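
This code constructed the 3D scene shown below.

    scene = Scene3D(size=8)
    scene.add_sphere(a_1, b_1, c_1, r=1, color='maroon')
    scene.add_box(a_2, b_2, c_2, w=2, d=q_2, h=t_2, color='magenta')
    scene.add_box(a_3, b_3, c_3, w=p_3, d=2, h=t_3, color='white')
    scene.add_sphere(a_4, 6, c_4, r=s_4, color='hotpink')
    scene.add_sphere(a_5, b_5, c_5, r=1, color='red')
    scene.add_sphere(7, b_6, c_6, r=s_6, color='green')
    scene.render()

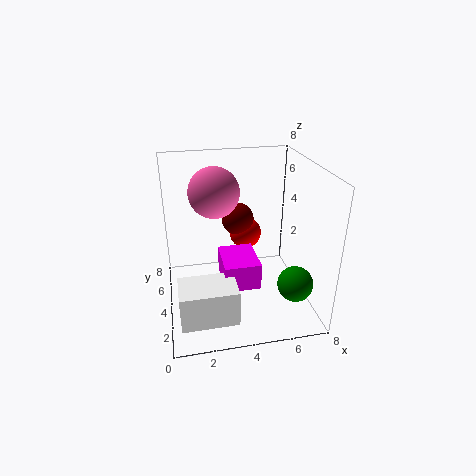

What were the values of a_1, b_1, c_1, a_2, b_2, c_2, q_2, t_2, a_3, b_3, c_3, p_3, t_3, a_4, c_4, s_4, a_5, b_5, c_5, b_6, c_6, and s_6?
a_1 = 4.5, b_1 = 6.5, c_1 = 4, a_2 = 3, b_2 = 2.5, c_2 = 1.5, q_2 = 2.5, t_2 = 1.5, a_3 = 0.5, b_3 = 1, c_3 = 0.5, p_3 = 3, t_3 = 2, a_4 = 3, c_4 = 6, s_4 = 1.5, a_5 = 5, b_5 = 6.5, c_5 = 3, b_6 = 2.5, c_6 = 1.5, s_6 = 1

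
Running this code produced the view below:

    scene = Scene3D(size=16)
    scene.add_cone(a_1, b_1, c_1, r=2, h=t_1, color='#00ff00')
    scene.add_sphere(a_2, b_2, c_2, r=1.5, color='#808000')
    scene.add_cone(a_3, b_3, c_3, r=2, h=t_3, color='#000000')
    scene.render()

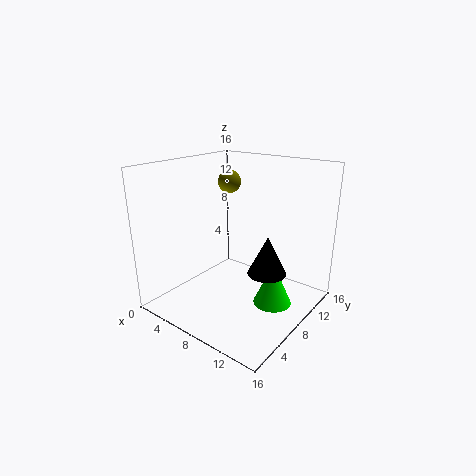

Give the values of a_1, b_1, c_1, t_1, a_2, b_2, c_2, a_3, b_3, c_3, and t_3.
a_1 = 13
b_1 = 7.5
c_1 = 2
t_1 = 4.5
a_2 = 2
b_2 = 14
c_2 = 12.5
a_3 = 12.5
b_3 = 7
c_3 = 5.5
t_3 = 4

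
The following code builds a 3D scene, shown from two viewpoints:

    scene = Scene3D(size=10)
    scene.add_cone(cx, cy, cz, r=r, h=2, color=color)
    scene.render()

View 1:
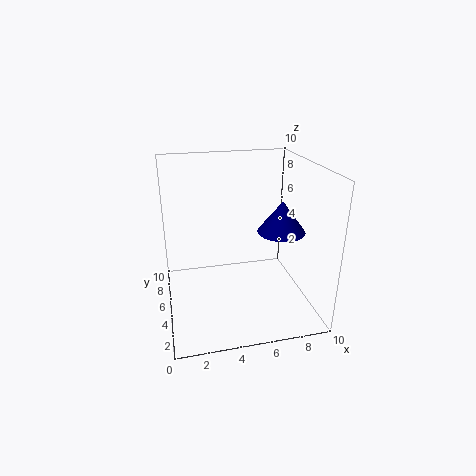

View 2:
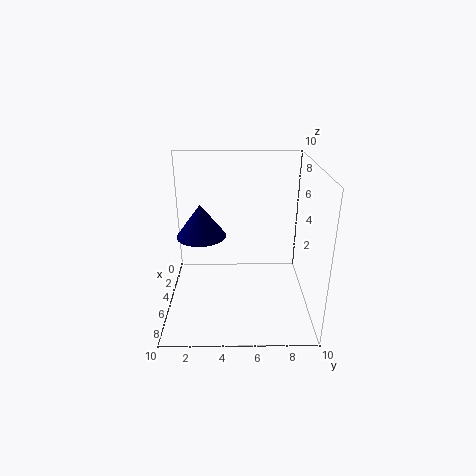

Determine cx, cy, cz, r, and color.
cx = 7.25, cy = 2.75, cz = 6.25, r = 1.5, color = 'navy'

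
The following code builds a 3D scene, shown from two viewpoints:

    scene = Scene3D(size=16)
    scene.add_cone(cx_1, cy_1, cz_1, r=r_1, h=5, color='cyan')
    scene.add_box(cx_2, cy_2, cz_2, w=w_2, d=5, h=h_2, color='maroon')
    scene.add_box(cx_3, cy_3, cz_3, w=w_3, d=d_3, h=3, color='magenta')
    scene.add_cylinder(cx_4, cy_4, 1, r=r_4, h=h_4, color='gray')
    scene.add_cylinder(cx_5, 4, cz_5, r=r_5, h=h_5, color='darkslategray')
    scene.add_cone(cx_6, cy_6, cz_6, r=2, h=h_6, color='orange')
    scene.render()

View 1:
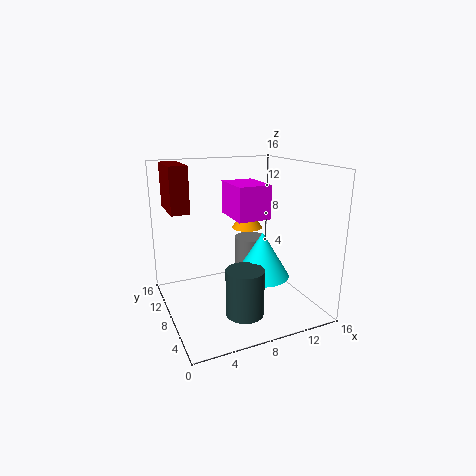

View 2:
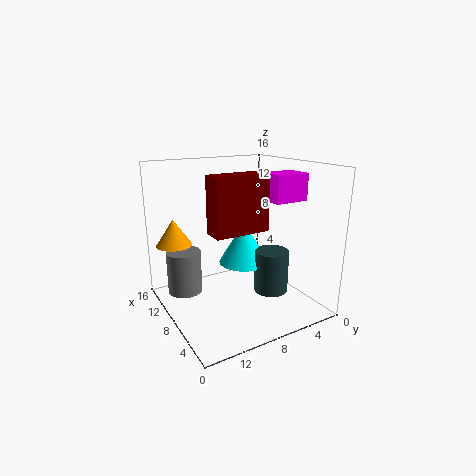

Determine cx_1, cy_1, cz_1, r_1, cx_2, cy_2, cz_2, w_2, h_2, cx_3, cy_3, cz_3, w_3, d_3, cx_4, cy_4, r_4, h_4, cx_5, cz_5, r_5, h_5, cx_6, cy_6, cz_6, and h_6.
cx_1 = 10, cy_1 = 6, cz_1 = 4, r_1 = 3, cx_2 = 1, cy_2 = 9, cz_2 = 11, w_2 = 2, h_2 = 5, cx_3 = 5, cy_3 = 1, cz_3 = 12, w_3 = 3, d_3 = 4, cx_4 = 12, cy_4 = 13, r_4 = 2, h_4 = 5, cx_5 = 7, cz_5 = 1, r_5 = 2, h_5 = 5, cx_6 = 12, cy_6 = 14, cz_6 = 7, h_6 = 3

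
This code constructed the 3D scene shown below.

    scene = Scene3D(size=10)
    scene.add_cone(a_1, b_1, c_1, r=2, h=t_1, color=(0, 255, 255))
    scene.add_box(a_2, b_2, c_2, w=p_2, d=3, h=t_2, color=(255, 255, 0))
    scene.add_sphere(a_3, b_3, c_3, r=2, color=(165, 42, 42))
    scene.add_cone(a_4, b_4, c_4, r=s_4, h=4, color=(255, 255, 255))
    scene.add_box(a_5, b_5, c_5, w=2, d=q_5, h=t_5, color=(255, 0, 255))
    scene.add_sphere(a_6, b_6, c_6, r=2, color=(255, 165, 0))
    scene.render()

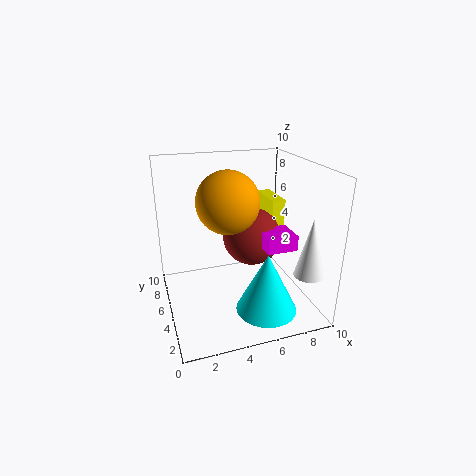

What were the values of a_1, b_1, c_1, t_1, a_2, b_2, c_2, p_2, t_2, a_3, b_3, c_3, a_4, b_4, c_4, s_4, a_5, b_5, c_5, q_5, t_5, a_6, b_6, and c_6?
a_1 = 6
b_1 = 2
c_1 = 1
t_1 = 4
a_2 = 8
b_2 = 6
c_2 = 4
p_2 = 1
t_2 = 3
a_3 = 6
b_3 = 5
c_3 = 5
a_4 = 9
b_4 = 2
c_4 = 3
s_4 = 1
a_5 = 6
b_5 = 2
c_5 = 5
q_5 = 2
t_5 = 1
a_6 = 4
b_6 = 4
c_6 = 8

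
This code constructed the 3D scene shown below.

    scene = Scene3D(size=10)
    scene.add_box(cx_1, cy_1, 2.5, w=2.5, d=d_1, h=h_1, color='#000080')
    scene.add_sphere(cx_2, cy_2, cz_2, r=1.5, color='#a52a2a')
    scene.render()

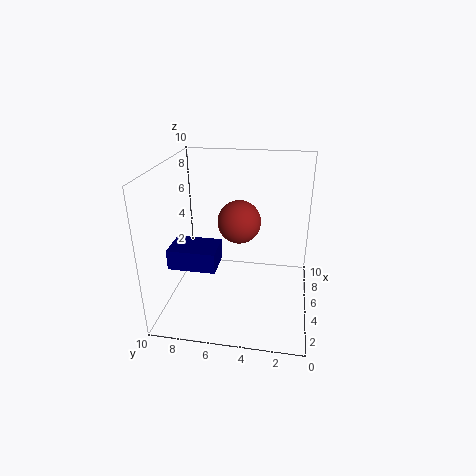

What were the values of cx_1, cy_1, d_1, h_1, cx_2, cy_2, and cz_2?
cx_1 = 4, cy_1 = 6.5, d_1 = 3.5, h_1 = 1.5, cx_2 = 5.5, cy_2 = 5, cz_2 = 6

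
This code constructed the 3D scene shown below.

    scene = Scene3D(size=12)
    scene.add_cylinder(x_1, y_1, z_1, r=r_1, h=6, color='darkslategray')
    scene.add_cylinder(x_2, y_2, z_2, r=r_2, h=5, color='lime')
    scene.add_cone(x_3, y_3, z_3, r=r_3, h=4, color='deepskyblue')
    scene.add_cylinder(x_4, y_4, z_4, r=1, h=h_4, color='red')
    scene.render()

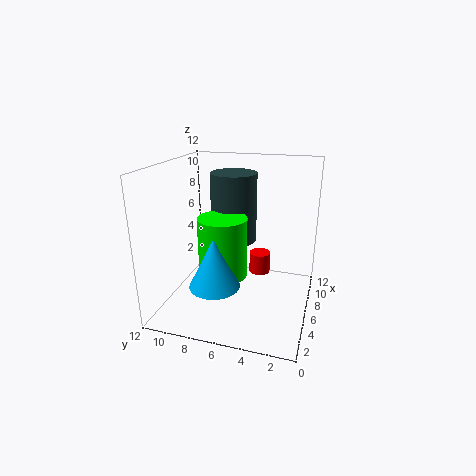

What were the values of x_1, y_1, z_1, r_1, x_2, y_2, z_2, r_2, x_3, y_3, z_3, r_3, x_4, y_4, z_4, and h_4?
x_1 = 8, y_1 = 7, z_1 = 5, r_1 = 2, x_2 = 5, y_2 = 7, z_2 = 3, r_2 = 2, x_3 = 3, y_3 = 7, z_3 = 3, r_3 = 2, x_4 = 10, y_4 = 5, z_4 = 1, h_4 = 2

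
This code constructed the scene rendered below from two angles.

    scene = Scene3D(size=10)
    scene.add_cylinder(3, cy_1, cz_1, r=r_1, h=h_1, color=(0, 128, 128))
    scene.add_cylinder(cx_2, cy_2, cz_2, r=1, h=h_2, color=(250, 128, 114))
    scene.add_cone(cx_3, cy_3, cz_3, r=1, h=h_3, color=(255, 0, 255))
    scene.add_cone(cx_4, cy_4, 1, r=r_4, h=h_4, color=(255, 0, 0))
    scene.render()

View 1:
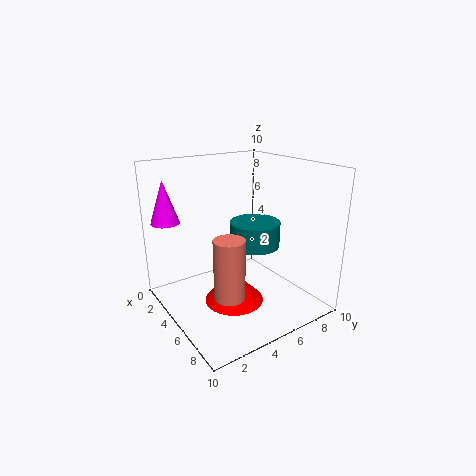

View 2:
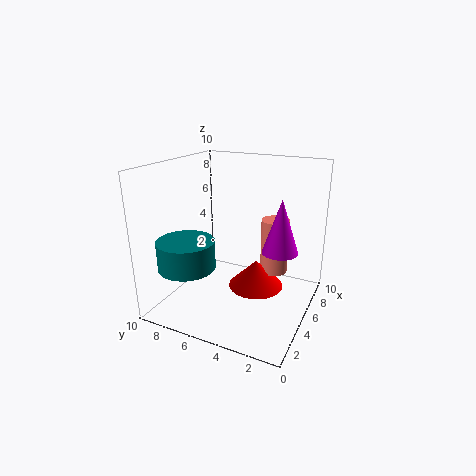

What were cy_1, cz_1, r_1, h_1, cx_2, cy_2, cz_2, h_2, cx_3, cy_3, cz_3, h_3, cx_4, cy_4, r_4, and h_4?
cy_1 = 8, cz_1 = 3, r_1 = 2, h_1 = 2, cx_2 = 7, cy_2 = 3, cz_2 = 2, h_2 = 4, cx_3 = 2, cy_3 = 1, cz_3 = 6, h_3 = 3, cx_4 = 6, cy_4 = 4, r_4 = 2, h_4 = 2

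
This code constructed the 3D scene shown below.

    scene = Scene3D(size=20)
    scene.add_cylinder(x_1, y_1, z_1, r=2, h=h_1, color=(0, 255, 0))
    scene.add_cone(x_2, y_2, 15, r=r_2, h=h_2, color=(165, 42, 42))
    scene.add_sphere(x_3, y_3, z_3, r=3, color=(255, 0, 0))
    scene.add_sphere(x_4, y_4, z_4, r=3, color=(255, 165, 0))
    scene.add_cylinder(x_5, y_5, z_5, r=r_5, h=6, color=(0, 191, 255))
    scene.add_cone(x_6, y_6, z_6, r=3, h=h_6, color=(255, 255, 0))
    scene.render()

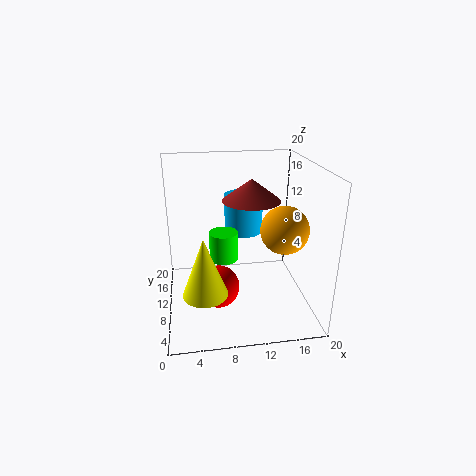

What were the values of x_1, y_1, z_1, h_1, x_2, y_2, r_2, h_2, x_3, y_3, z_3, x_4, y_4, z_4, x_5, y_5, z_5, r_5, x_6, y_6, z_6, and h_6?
x_1 = 8; y_1 = 10; z_1 = 7; h_1 = 4; x_2 = 12; y_2 = 11; r_2 = 4; h_2 = 3; x_3 = 7; y_3 = 9; z_3 = 3; x_4 = 15; y_4 = 5; z_4 = 13; x_5 = 12; y_5 = 17; z_5 = 8; r_5 = 3; x_6 = 5; y_6 = 6; z_6 = 4; h_6 = 8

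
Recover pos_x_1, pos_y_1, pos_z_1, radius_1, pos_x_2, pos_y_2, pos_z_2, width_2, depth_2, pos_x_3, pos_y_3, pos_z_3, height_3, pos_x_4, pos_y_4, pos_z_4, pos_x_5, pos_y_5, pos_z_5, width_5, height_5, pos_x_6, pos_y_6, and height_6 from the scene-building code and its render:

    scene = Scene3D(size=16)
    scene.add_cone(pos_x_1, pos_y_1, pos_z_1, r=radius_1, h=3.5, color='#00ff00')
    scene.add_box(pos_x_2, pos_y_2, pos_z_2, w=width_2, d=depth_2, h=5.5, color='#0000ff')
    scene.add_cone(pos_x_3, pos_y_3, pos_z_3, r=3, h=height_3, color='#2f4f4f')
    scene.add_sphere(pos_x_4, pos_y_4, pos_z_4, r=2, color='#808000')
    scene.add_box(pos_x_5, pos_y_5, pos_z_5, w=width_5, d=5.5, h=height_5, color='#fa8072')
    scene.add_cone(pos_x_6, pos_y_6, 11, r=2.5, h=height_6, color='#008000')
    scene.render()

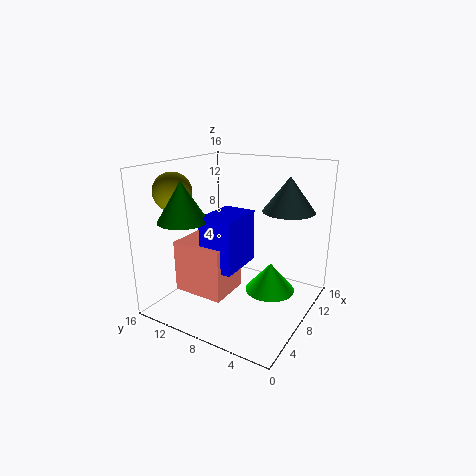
pos_x_1 = 11.5, pos_y_1 = 5.5, pos_z_1 = 0.5, radius_1 = 3, pos_x_2 = 3, pos_y_2 = 6, pos_z_2 = 6, width_2 = 5, depth_2 = 3.5, pos_x_3 = 12.5, pos_y_3 = 4, pos_z_3 = 10.5, height_3 = 4, pos_x_4 = 3.5, pos_y_4 = 13, pos_z_4 = 13.5, pos_x_5 = 2.5, pos_y_5 = 7, pos_z_5 = 3, width_5 = 4.5, height_5 = 5.5, pos_x_6 = 2.5, pos_y_6 = 11, height_6 = 4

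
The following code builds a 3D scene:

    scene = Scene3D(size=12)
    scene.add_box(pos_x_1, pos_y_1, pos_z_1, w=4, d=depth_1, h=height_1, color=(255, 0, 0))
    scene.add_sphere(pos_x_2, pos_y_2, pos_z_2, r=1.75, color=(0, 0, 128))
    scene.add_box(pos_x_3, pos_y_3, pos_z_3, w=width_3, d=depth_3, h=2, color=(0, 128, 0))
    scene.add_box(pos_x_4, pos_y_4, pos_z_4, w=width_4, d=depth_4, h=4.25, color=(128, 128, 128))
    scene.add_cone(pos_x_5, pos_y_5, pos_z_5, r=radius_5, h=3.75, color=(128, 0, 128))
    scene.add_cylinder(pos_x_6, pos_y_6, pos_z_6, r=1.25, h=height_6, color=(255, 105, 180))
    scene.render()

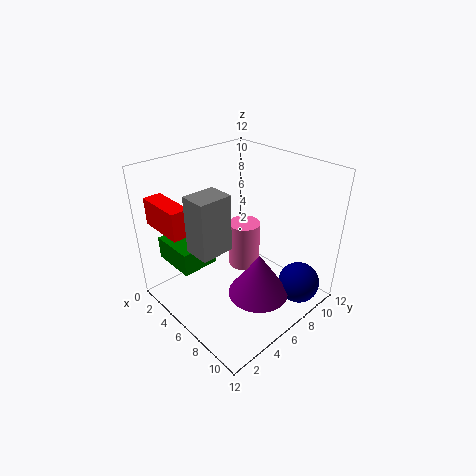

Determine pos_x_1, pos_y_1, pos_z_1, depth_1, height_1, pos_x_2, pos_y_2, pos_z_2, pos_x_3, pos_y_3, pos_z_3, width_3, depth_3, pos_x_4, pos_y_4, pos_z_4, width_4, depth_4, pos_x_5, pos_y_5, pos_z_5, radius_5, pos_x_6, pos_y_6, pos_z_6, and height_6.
pos_x_1 = 0.75
pos_y_1 = 0.75
pos_z_1 = 7.25
depth_1 = 1.5
height_1 = 2.25
pos_x_2 = 10.25
pos_y_2 = 9.25
pos_z_2 = 2
pos_x_3 = 0.25
pos_y_3 = 1.75
pos_z_3 = 3.25
width_3 = 4
depth_3 = 3.25
pos_x_4 = 6
pos_y_4 = 1
pos_z_4 = 7
width_4 = 2
depth_4 = 2.5
pos_x_5 = 8.5
pos_y_5 = 6
pos_z_5 = 1.75
radius_5 = 2.5
pos_x_6 = 6.75
pos_y_6 = 6
pos_z_6 = 4
height_6 = 3.75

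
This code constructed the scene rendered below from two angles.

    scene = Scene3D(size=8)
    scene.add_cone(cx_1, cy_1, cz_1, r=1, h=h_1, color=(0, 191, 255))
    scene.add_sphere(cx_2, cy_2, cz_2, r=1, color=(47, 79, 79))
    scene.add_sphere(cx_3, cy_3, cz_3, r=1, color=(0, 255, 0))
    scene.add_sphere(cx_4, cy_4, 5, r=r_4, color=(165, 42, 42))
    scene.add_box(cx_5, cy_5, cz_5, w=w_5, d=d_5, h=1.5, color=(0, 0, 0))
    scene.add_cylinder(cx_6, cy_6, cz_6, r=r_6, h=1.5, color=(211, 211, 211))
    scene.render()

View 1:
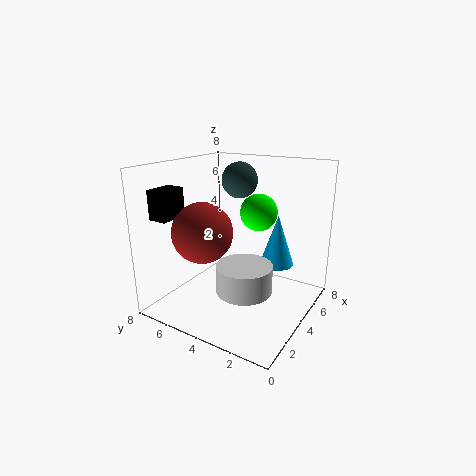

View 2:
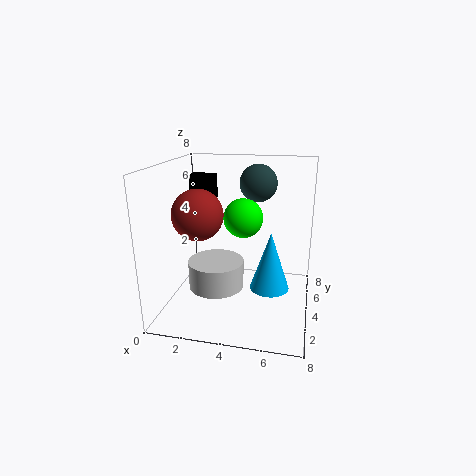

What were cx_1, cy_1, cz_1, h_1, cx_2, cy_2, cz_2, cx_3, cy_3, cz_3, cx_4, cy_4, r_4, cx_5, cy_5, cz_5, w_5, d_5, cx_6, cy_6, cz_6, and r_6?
cx_1 = 6; cy_1 = 2.5; cz_1 = 2; h_1 = 3; cx_2 = 5; cy_2 = 4.5; cz_2 = 7; cx_3 = 4.5; cy_3 = 3; cz_3 = 5.5; cx_4 = 1.5; cy_4 = 4.5; r_4 = 1.5; cx_5 = 0.5; cy_5 = 6; cz_5 = 5.5; w_5 = 1.5; d_5 = 1; cx_6 = 3; cy_6 = 3; cz_6 = 1.5; r_6 = 1.5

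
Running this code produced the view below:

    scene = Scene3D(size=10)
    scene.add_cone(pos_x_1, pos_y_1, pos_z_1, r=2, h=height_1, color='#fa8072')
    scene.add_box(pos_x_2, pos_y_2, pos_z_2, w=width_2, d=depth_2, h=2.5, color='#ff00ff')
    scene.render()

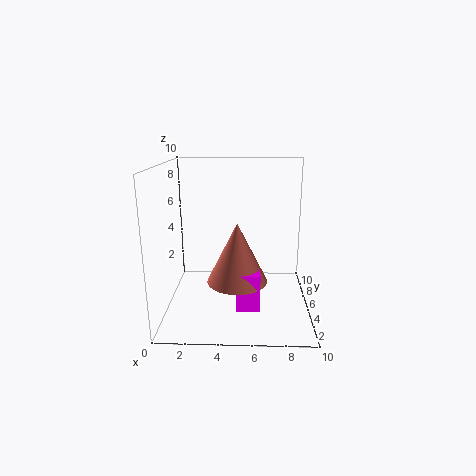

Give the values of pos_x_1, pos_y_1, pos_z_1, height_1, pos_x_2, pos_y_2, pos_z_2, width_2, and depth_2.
pos_x_1 = 5
pos_y_1 = 3.5
pos_z_1 = 2.5
height_1 = 4
pos_x_2 = 5
pos_y_2 = 2
pos_z_2 = 1
width_2 = 1.5
depth_2 = 1.5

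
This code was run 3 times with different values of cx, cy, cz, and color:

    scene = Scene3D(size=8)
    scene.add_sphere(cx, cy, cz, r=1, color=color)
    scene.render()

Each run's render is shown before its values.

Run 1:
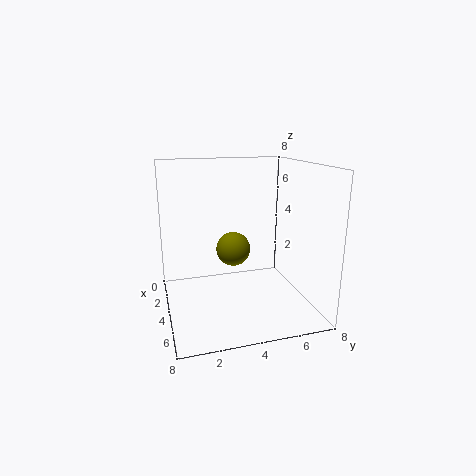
cx = 3
cy = 4
cz = 3
color = 'olive'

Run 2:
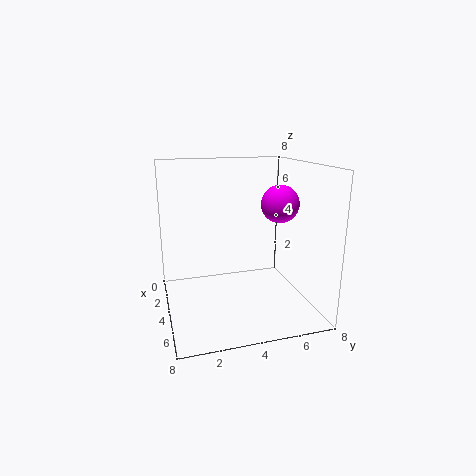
cx = 5
cy = 6
cz = 6
color = 'magenta'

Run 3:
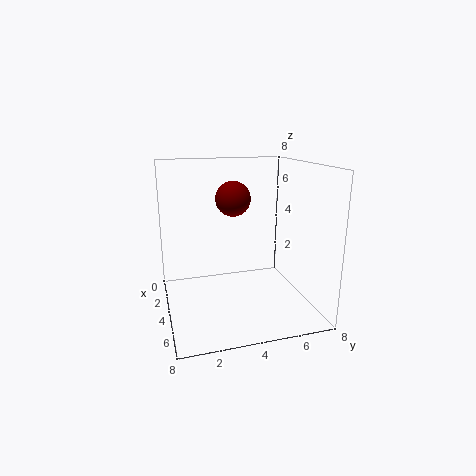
cx = 3
cy = 4
cz = 6
color = 'maroon'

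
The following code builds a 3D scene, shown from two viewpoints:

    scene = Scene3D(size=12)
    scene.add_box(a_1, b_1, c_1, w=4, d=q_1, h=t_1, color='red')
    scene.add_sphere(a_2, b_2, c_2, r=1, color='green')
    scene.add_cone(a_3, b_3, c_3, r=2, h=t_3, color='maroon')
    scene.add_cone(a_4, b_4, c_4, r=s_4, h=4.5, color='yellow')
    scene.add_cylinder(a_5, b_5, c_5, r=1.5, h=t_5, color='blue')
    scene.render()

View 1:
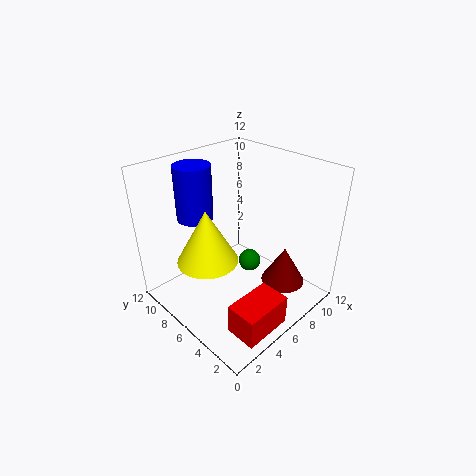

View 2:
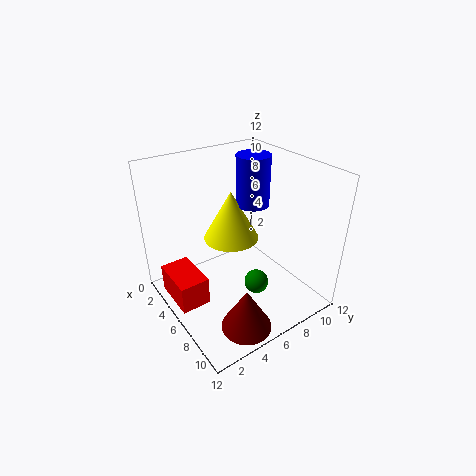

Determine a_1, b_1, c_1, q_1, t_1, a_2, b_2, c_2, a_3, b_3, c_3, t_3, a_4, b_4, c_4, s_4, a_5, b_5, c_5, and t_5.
a_1 = 2, b_1 = 0.5, c_1 = 0.5, q_1 = 2.5, t_1 = 2.5, a_2 = 8, b_2 = 6.5, c_2 = 2.5, a_3 = 10, b_3 = 4, c_3 = 0.5, t_3 = 3.5, a_4 = 3.5, b_4 = 7, c_4 = 4.5, s_4 = 2.5, a_5 = 4, b_5 = 9, c_5 = 7.5, t_5 = 4.5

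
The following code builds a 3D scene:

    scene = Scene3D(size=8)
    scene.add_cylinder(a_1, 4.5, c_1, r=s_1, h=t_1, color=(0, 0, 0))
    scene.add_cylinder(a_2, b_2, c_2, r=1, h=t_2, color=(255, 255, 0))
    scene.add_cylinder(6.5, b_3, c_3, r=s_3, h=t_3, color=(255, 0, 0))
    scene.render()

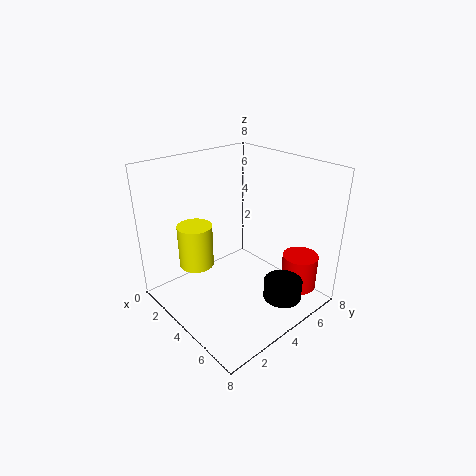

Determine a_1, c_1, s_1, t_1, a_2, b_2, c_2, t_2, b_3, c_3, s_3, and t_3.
a_1 = 7, c_1 = 1.5, s_1 = 1, t_1 = 1, a_2 = 2, b_2 = 2.5, c_2 = 2, t_2 = 2.5, b_3 = 6.5, c_3 = 1, s_3 = 1, t_3 = 2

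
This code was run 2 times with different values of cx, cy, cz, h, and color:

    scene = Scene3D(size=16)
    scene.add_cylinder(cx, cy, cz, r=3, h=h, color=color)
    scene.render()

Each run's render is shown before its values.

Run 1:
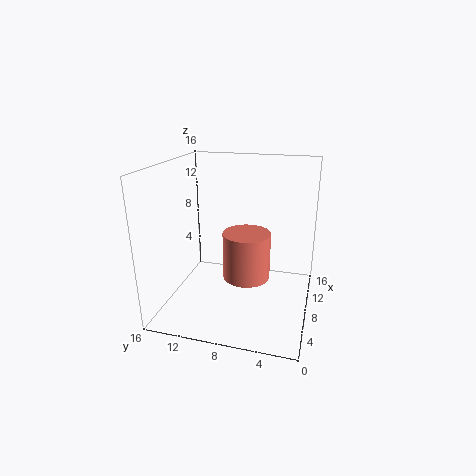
cx = 12; cy = 8; cz = 1; h = 6; color = 'salmon'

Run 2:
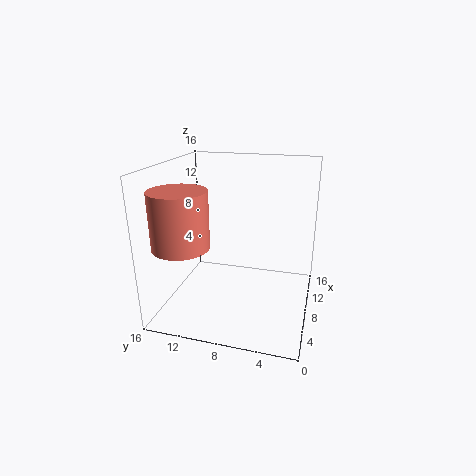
cx = 4; cy = 13; cz = 8; h = 6; color = 'salmon'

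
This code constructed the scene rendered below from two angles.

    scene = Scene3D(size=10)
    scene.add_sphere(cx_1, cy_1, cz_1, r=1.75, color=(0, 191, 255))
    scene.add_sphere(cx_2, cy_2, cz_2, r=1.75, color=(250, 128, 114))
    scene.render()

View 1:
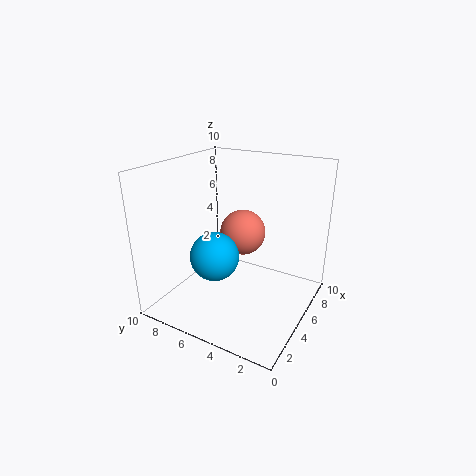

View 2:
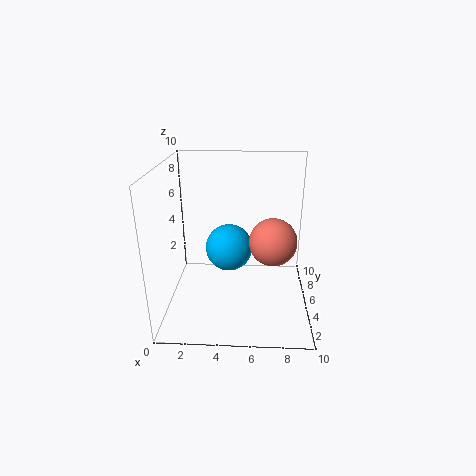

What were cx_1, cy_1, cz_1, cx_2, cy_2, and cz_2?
cx_1 = 4.25
cy_1 = 6.5
cz_1 = 3.5
cx_2 = 7.5
cy_2 = 6
cz_2 = 4.25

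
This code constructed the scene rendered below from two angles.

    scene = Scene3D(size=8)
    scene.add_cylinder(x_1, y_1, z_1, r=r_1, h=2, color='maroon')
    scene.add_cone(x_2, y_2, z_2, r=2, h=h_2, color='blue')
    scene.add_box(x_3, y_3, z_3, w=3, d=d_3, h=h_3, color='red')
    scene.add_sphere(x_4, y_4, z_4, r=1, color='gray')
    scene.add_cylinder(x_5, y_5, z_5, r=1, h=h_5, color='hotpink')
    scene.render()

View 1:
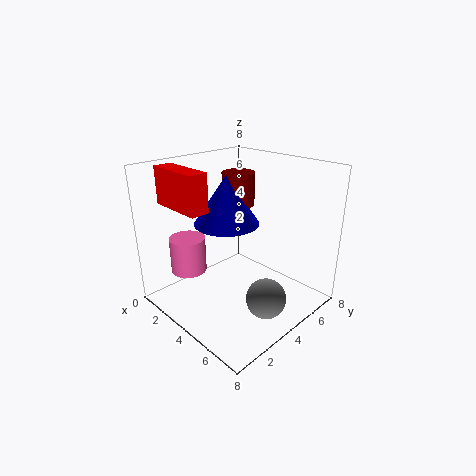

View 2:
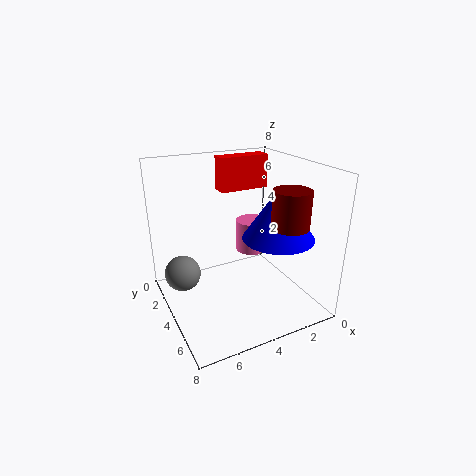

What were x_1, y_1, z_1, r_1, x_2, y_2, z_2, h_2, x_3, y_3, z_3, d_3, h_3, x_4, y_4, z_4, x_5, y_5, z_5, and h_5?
x_1 = 2; y_1 = 6; z_1 = 5; r_1 = 1; x_2 = 2; y_2 = 5; z_2 = 4; h_2 = 3; x_3 = 1; y_3 = 1; z_3 = 6; d_3 = 1; h_3 = 2; x_4 = 7; y_4 = 3; z_4 = 2; x_5 = 2; y_5 = 2; z_5 = 2; h_5 = 2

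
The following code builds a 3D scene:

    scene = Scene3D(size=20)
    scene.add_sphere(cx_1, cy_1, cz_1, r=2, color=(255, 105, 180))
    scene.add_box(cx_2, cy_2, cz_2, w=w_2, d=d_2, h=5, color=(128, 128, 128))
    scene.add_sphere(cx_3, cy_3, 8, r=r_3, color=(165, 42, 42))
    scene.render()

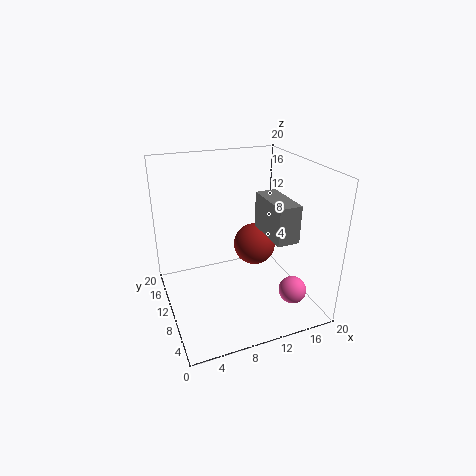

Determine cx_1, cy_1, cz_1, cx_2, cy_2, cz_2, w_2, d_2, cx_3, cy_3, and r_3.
cx_1 = 17
cy_1 = 6
cz_1 = 2
cx_2 = 13
cy_2 = 4
cz_2 = 11
w_2 = 3
d_2 = 7
cx_3 = 13
cy_3 = 11
r_3 = 3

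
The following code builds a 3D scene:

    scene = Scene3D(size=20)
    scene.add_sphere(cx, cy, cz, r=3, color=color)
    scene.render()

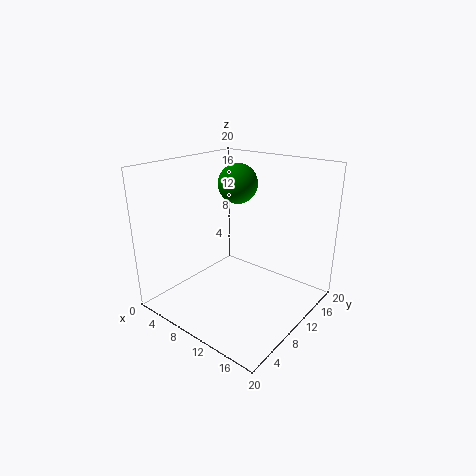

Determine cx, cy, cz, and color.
cx = 6, cy = 15, cz = 16, color = 'green'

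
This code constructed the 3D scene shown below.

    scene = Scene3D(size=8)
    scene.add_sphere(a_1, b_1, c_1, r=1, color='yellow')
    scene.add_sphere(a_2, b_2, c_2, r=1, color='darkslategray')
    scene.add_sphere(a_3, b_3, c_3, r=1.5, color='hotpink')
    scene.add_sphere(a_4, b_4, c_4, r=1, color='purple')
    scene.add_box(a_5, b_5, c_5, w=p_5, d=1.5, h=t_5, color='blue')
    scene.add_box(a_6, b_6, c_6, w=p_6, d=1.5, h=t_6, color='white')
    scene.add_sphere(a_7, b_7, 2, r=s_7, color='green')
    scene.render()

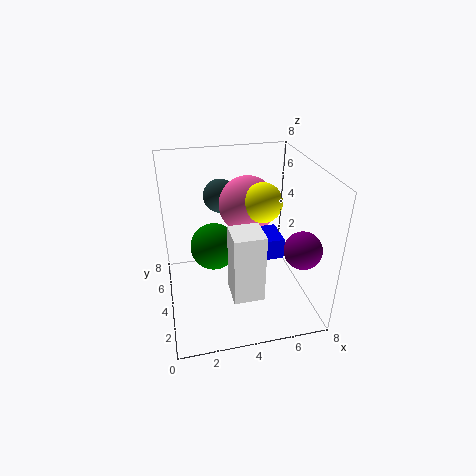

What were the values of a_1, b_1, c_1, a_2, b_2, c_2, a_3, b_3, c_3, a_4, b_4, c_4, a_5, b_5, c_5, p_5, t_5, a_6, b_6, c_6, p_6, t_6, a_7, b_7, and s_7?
a_1 = 5
b_1 = 3
c_1 = 6.5
a_2 = 3.5
b_2 = 6.5
c_2 = 5.5
a_3 = 4.5
b_3 = 4
c_3 = 6
a_4 = 7
b_4 = 2
c_4 = 4
a_5 = 4.5
b_5 = 1
c_5 = 4.5
p_5 = 1
t_5 = 1
a_6 = 3
b_6 = 0.5
c_6 = 2.5
p_6 = 1.5
t_6 = 3.5
a_7 = 3
b_7 = 6.5
s_7 = 1.5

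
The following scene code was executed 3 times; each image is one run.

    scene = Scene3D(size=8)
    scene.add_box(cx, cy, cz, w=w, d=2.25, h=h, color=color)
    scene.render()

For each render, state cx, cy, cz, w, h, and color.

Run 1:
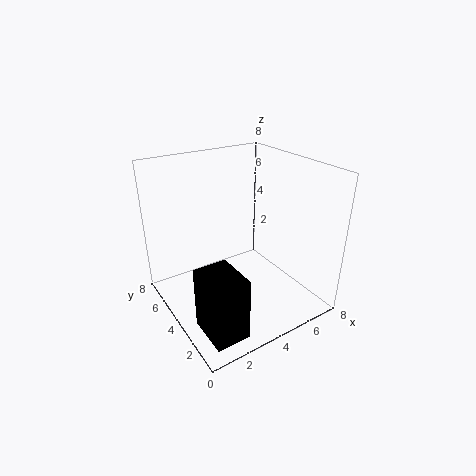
cx = 0.5
cy = 0.25
cz = 0.75
w = 1.75
h = 3.25
color = 'black'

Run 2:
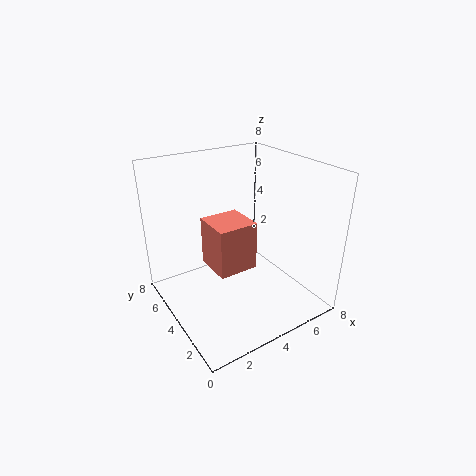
cx = 2.5
cy = 3.25
cz = 2.25
w = 2.25
h = 2.75
color = 'salmon'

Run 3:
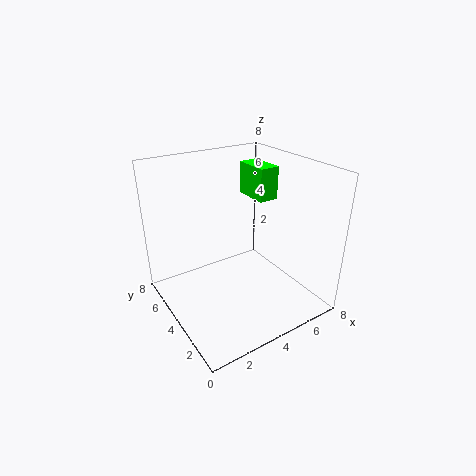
cx = 6.25
cy = 5
cz = 5.25
w = 1.25
h = 2
color = 'lime'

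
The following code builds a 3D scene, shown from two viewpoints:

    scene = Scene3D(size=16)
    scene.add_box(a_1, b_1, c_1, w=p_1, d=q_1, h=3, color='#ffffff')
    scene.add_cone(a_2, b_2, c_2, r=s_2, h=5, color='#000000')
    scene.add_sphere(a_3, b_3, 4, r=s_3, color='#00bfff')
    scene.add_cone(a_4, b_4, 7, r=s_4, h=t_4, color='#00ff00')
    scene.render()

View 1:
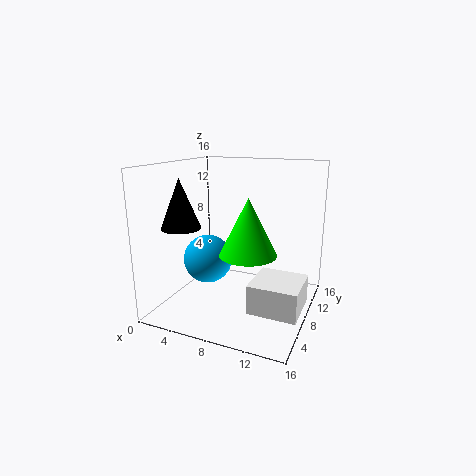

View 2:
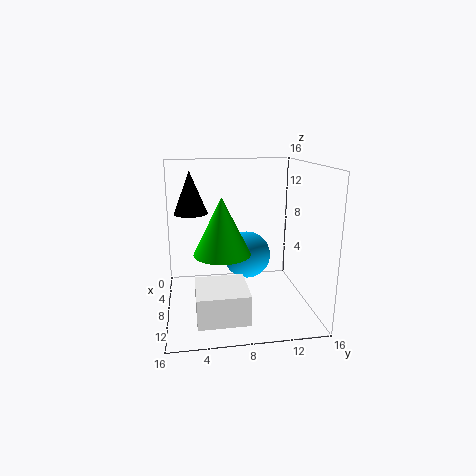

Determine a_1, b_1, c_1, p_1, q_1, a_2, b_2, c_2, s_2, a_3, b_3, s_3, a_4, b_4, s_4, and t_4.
a_1 = 11
b_1 = 3
c_1 = 2
p_1 = 5
q_1 = 5
a_2 = 4
b_2 = 3
c_2 = 10
s_2 = 2
a_3 = 3
b_3 = 10
s_3 = 3
a_4 = 10
b_4 = 6
s_4 = 3
t_4 = 6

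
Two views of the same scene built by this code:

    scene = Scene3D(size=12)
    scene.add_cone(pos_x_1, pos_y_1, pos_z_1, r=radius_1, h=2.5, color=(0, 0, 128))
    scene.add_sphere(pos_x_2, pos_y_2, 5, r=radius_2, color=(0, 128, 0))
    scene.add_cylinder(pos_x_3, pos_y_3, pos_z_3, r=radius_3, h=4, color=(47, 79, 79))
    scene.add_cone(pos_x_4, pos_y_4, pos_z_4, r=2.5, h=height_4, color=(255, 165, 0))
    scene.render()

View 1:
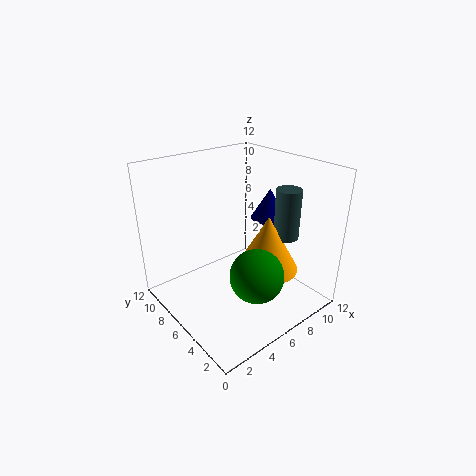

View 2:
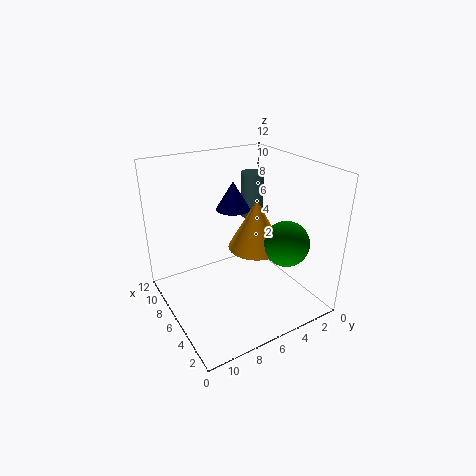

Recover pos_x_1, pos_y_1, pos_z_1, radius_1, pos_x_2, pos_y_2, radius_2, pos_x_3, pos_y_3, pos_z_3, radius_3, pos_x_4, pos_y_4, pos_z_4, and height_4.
pos_x_1 = 8.5, pos_y_1 = 5, pos_z_1 = 7.5, radius_1 = 1.5, pos_x_2 = 4.5, pos_y_2 = 2, radius_2 = 2, pos_x_3 = 8.5, pos_y_3 = 3, pos_z_3 = 6.5, radius_3 = 1, pos_x_4 = 7, pos_y_4 = 3.5, pos_z_4 = 4, height_4 = 4.5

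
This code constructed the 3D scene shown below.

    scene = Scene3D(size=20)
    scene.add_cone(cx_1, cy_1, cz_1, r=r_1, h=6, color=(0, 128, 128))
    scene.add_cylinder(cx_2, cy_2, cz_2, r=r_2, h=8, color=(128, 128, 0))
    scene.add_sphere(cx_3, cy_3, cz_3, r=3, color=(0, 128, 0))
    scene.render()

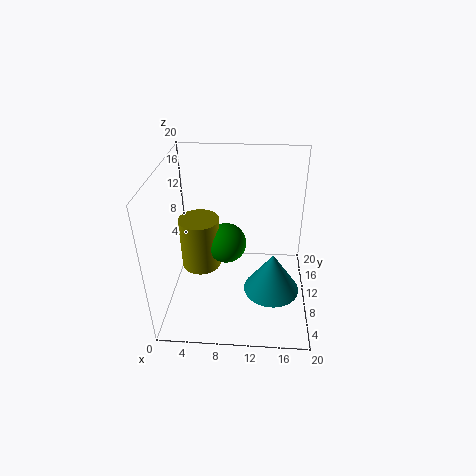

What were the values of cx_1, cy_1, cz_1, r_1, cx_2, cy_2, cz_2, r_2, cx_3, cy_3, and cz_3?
cx_1 = 15
cy_1 = 9
cz_1 = 2
r_1 = 4
cx_2 = 4
cy_2 = 13
cz_2 = 3
r_2 = 3
cx_3 = 8
cy_3 = 13
cz_3 = 7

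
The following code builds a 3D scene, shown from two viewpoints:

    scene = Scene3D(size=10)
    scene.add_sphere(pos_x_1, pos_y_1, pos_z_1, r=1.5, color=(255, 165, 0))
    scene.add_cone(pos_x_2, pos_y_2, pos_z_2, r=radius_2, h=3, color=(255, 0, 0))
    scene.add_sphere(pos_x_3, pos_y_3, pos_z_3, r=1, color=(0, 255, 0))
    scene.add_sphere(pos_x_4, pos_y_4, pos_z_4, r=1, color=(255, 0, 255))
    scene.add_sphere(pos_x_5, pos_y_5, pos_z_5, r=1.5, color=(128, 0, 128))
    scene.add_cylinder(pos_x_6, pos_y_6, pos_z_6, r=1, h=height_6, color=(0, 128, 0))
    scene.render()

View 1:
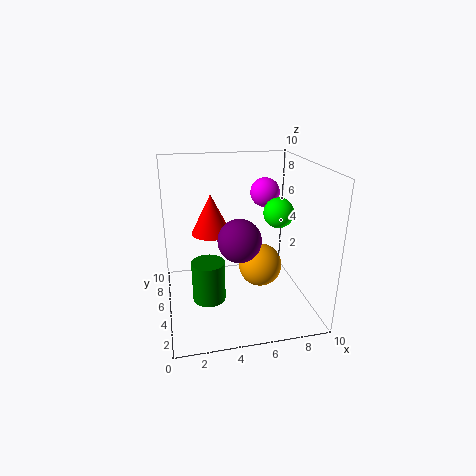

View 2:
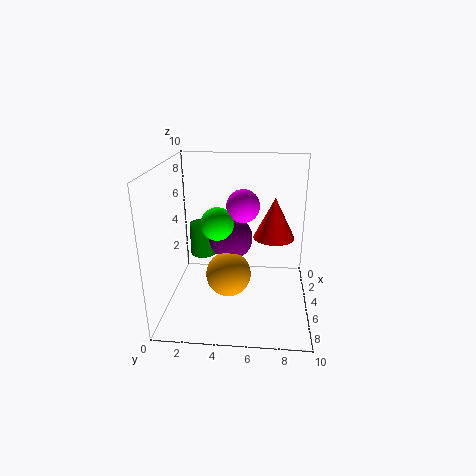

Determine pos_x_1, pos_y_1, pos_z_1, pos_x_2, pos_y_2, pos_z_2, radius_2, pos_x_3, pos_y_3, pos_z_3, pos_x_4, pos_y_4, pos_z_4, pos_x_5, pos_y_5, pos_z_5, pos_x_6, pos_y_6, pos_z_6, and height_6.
pos_x_1 = 6.5
pos_y_1 = 4.5
pos_z_1 = 3
pos_x_2 = 3.5
pos_y_2 = 7.5
pos_z_2 = 4.5
radius_2 = 1.5
pos_x_3 = 7.5
pos_y_3 = 4
pos_z_3 = 7
pos_x_4 = 7
pos_y_4 = 5.5
pos_z_4 = 8
pos_x_5 = 5
pos_y_5 = 4.5
pos_z_5 = 5
pos_x_6 = 2.5
pos_y_6 = 2
pos_z_6 = 2.5
height_6 = 2.5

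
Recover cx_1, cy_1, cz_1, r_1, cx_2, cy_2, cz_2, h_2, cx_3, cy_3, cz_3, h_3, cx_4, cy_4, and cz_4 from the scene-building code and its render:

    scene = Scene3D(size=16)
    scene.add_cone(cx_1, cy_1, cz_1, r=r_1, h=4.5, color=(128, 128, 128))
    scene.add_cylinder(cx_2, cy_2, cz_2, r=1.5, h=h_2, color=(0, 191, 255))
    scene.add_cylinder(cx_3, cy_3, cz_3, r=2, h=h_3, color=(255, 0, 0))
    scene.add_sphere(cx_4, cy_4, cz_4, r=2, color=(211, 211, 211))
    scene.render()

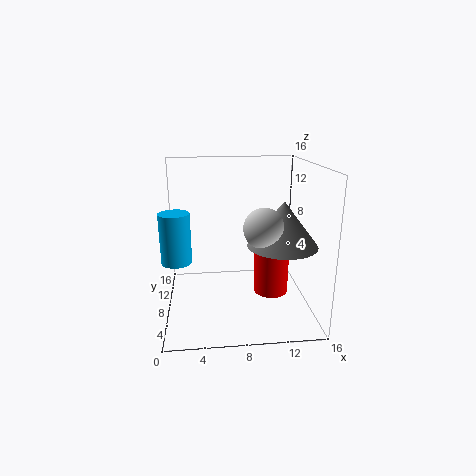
cx_1 = 12
cy_1 = 4
cz_1 = 8.5
r_1 = 3.5
cx_2 = 1.5
cy_2 = 4.5
cz_2 = 7
h_2 = 5
cx_3 = 12
cy_3 = 8.5
cz_3 = 1
h_3 = 8
cx_4 = 10
cy_4 = 3.5
cz_4 = 10.5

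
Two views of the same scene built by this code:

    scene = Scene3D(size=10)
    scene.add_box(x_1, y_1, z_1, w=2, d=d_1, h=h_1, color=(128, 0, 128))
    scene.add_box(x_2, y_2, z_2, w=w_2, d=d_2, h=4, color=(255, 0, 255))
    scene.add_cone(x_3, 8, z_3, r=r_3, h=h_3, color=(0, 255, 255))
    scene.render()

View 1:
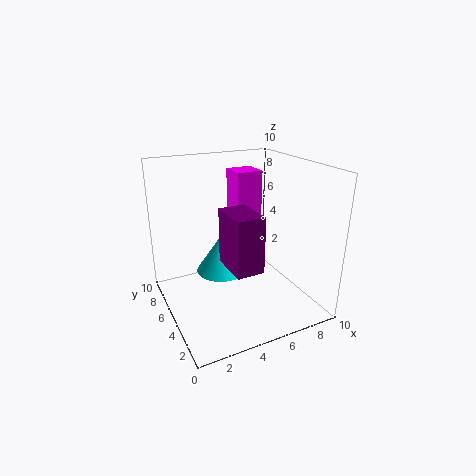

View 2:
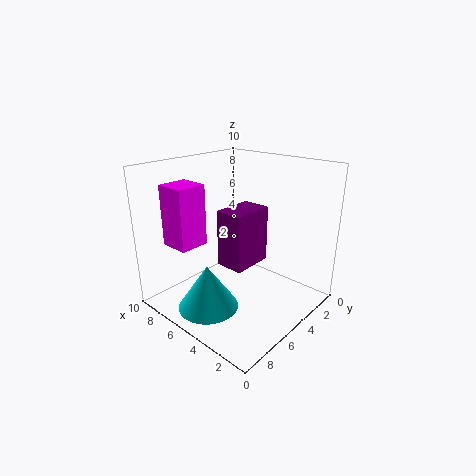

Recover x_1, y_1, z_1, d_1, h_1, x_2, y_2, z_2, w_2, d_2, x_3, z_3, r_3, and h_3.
x_1 = 4, y_1 = 3, z_1 = 3, d_1 = 3, h_1 = 4, x_2 = 6, y_2 = 7, z_2 = 5, w_2 = 2, d_2 = 2, x_3 = 5, z_3 = 1, r_3 = 2, h_3 = 3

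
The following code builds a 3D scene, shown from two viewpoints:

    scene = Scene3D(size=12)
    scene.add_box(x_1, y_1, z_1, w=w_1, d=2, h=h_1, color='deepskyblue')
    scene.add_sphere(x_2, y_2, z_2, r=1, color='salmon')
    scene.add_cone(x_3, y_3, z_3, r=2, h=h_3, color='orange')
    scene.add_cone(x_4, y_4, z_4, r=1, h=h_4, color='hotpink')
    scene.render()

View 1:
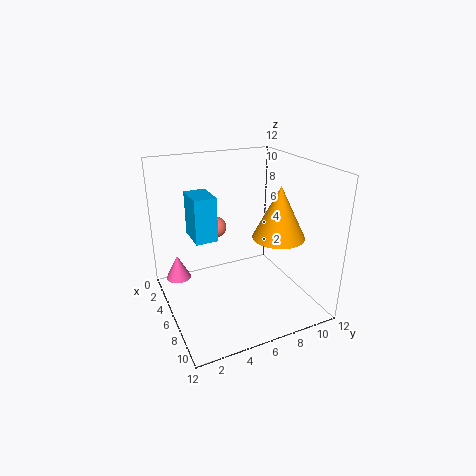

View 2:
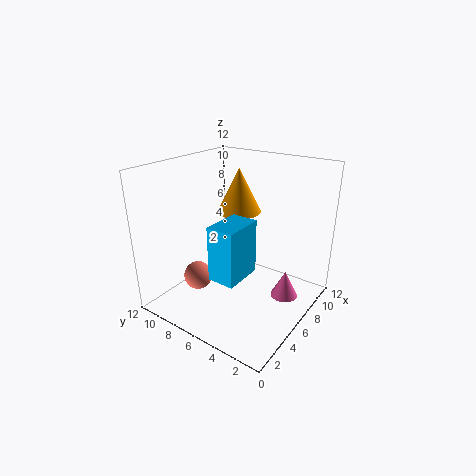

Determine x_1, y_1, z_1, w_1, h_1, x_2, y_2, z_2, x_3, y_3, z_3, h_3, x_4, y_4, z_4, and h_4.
x_1 = 1
y_1 = 3
z_1 = 5
w_1 = 3
h_1 = 4
x_2 = 1
y_2 = 6
z_2 = 5
x_3 = 9
y_3 = 8
z_3 = 7
h_3 = 4
x_4 = 5
y_4 = 1
z_4 = 3
h_4 = 2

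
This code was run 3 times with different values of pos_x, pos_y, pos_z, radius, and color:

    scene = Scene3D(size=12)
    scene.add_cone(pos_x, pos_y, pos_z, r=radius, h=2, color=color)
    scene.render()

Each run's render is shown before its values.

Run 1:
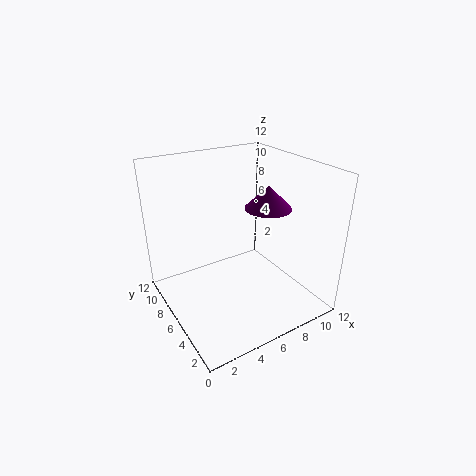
pos_x = 9, pos_y = 6, pos_z = 8, radius = 2, color = 'purple'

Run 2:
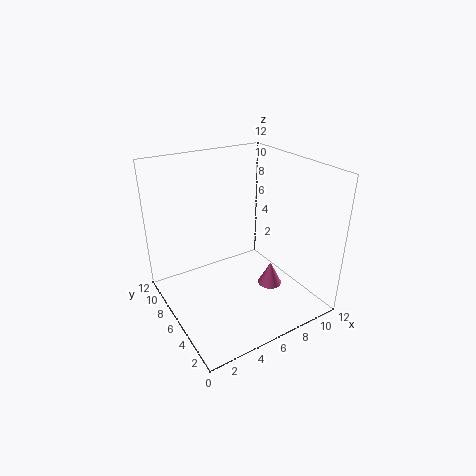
pos_x = 8, pos_y = 4, pos_z = 2, radius = 1, color = 'hotpink'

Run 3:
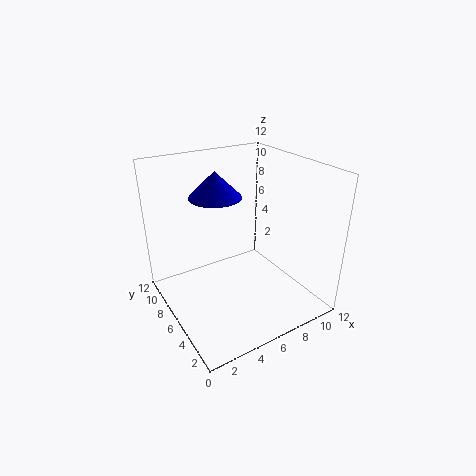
pos_x = 4, pos_y = 6, pos_z = 10, radius = 2, color = 'blue'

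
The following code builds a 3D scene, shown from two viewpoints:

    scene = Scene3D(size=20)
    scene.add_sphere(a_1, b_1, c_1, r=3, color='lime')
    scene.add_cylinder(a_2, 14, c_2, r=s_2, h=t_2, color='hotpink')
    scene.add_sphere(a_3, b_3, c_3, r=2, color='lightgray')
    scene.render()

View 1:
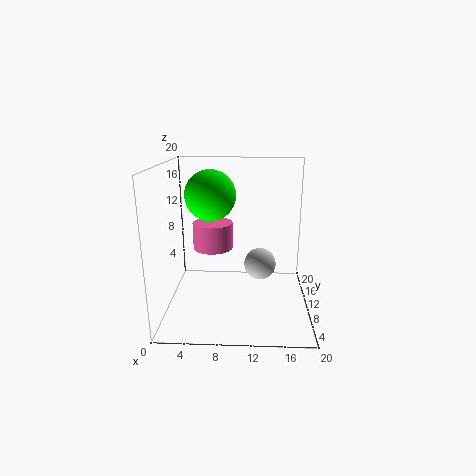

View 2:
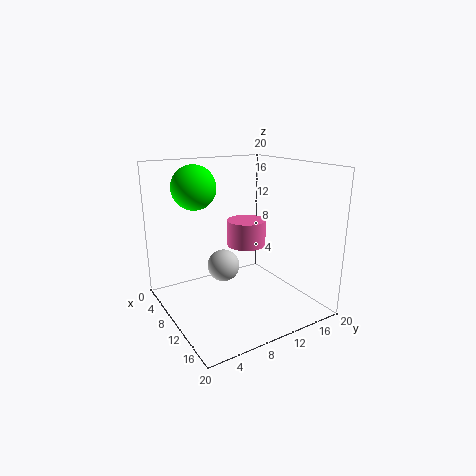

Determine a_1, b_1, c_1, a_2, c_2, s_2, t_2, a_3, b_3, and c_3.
a_1 = 7, b_1 = 5, c_1 = 17, a_2 = 6, c_2 = 7, s_2 = 3, t_2 = 4, a_3 = 13, b_3 = 6, c_3 = 8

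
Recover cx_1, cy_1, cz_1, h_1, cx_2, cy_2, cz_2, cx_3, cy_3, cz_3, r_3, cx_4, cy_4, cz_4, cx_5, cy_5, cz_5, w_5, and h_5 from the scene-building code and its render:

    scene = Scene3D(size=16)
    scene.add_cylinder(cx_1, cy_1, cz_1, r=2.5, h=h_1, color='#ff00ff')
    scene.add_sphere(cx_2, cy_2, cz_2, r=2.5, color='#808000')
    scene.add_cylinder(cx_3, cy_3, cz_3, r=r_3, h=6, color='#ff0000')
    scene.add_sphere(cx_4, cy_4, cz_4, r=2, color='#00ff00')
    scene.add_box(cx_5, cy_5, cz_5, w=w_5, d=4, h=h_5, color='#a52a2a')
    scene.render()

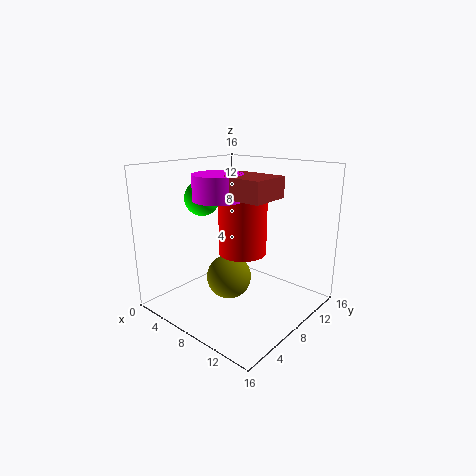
cx_1 = 8.5, cy_1 = 4.5, cz_1 = 13, h_1 = 2.5, cx_2 = 7.5, cy_2 = 7, cz_2 = 3.5, cx_3 = 9.5, cy_3 = 7, cz_3 = 7, r_3 = 2.5, cx_4 = 3.5, cy_4 = 7, cz_4 = 12, cx_5 = 9, cy_5 = 3.5, cz_5 = 13.5, w_5 = 5, h_5 = 2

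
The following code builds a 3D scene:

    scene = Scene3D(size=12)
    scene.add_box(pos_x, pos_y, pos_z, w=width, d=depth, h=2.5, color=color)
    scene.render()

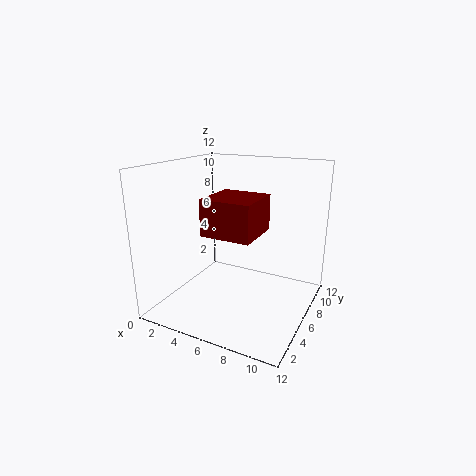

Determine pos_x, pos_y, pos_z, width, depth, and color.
pos_x = 6, pos_y = 0.5, pos_z = 8, width = 3.5, depth = 3.5, color = 'maroon'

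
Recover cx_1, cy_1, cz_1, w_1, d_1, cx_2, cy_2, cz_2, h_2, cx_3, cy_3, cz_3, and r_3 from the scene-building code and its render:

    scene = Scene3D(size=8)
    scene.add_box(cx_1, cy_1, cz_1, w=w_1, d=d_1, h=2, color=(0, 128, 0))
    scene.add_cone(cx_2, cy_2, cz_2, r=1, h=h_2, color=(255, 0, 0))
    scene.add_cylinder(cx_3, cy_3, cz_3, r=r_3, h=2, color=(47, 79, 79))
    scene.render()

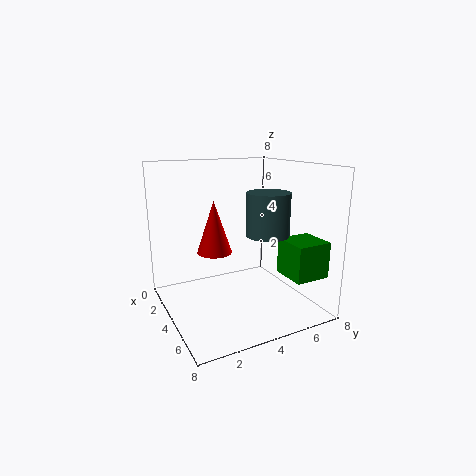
cx_1 = 5; cy_1 = 6; cz_1 = 2; w_1 = 2; d_1 = 2; cx_2 = 3; cy_2 = 3; cz_2 = 3; h_2 = 3; cx_3 = 7; cy_3 = 4; cz_3 = 5; r_3 = 1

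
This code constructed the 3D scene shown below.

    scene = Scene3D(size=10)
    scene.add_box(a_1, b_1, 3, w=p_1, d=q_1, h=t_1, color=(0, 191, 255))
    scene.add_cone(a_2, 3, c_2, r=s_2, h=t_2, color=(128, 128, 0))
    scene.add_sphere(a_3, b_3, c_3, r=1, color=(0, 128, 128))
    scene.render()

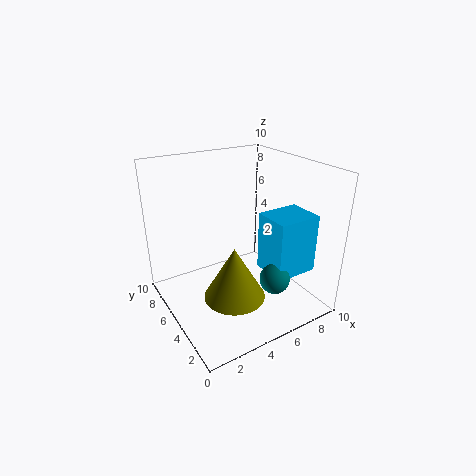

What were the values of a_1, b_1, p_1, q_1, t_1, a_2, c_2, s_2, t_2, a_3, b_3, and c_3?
a_1 = 6
b_1 = 1.5
p_1 = 3
q_1 = 2.5
t_1 = 4
a_2 = 3.5
c_2 = 2
s_2 = 2
t_2 = 3.5
a_3 = 6
b_3 = 2
c_3 = 3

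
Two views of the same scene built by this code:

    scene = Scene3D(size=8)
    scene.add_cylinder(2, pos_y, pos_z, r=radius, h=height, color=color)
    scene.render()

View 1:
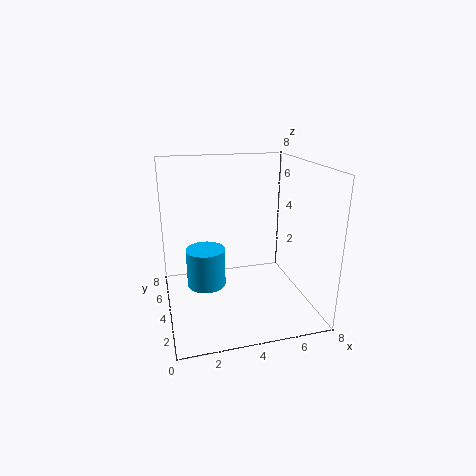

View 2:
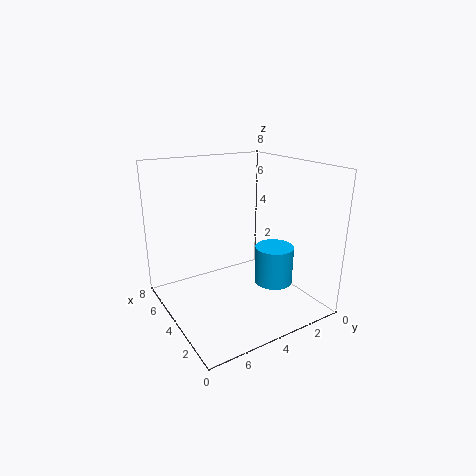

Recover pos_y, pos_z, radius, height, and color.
pos_y = 3; pos_z = 2; radius = 1; height = 2; color = 'deepskyblue'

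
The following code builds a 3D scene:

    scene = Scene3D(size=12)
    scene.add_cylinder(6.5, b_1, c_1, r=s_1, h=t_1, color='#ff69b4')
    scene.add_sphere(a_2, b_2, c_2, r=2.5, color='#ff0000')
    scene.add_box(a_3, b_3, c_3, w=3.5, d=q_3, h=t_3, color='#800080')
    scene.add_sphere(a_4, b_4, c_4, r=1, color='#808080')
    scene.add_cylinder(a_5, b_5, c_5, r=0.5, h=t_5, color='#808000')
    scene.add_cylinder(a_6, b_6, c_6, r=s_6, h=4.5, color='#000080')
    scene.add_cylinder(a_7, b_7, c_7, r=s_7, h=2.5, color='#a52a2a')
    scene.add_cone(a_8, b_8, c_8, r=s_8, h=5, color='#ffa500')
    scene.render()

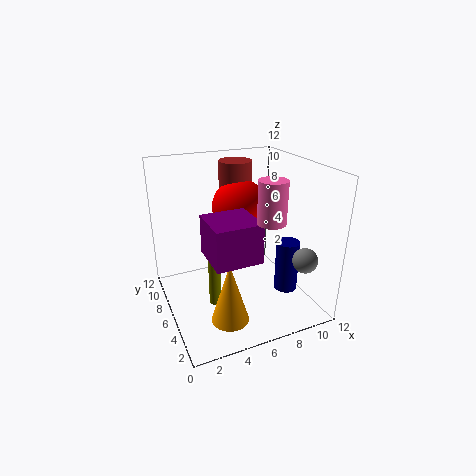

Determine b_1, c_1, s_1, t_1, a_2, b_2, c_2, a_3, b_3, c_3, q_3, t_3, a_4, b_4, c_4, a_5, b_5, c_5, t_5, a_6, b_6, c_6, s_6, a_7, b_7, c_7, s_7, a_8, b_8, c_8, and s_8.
b_1 = 1.5; c_1 = 9; s_1 = 1; t_1 = 3; a_2 = 7.5; b_2 = 9; c_2 = 7.5; a_3 = 2.5; b_3 = 1.5; c_3 = 6; q_3 = 3.5; t_3 = 3; a_4 = 10; b_4 = 2; c_4 = 5; a_5 = 3.5; b_5 = 5; c_5 = 1; t_5 = 4.5; a_6 = 10; b_6 = 4.5; c_6 = 1; s_6 = 1; a_7 = 7.5; b_7 = 10; c_7 = 9; s_7 = 1.5; a_8 = 4; b_8 = 3; c_8 = 0.5; s_8 = 1.5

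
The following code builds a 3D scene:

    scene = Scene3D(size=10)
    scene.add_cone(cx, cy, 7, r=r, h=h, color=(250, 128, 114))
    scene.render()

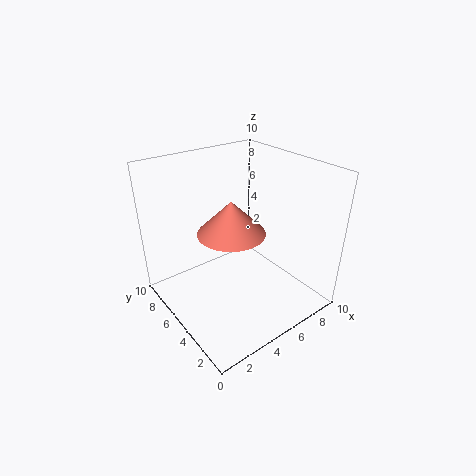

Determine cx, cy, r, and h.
cx = 3
cy = 3
r = 2
h = 2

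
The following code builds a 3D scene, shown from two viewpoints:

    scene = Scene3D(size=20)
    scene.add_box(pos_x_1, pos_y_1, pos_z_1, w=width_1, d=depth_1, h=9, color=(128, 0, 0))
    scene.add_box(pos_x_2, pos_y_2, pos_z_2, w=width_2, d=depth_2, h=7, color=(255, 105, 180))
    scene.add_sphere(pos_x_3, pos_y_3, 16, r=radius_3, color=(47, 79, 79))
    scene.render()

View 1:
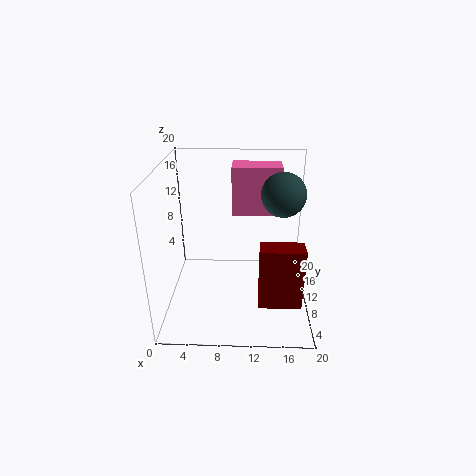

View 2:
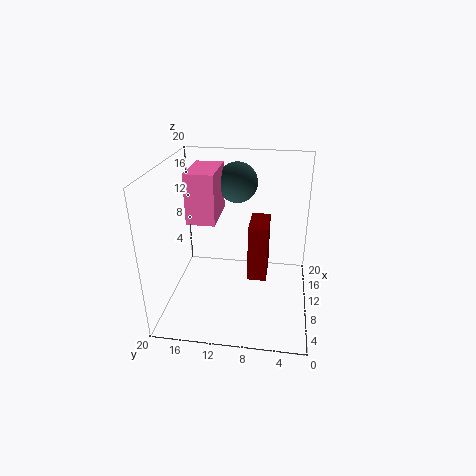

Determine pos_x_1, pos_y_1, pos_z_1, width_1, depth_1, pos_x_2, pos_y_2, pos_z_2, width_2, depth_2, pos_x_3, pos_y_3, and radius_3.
pos_x_1 = 13, pos_y_1 = 6, pos_z_1 = 1, width_1 = 6, depth_1 = 3, pos_x_2 = 9, pos_y_2 = 13, pos_z_2 = 12, width_2 = 7, depth_2 = 4, pos_x_3 = 16, pos_y_3 = 11, radius_3 = 3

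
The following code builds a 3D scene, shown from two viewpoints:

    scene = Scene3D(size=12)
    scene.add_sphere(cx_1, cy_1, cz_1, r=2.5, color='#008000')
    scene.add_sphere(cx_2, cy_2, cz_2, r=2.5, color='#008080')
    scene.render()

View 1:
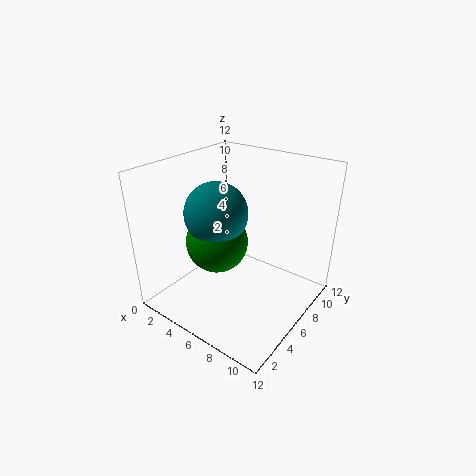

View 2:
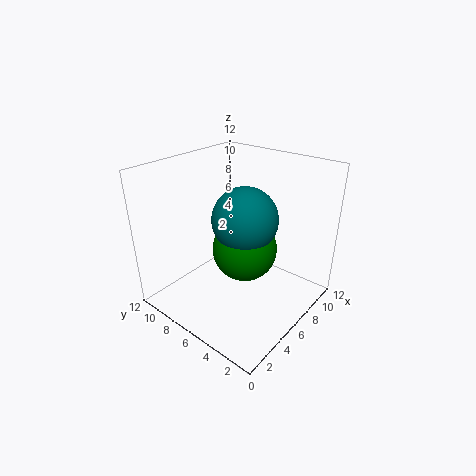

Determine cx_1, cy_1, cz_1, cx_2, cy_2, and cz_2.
cx_1 = 5, cy_1 = 4.5, cz_1 = 6, cx_2 = 5, cy_2 = 4.5, cz_2 = 8.5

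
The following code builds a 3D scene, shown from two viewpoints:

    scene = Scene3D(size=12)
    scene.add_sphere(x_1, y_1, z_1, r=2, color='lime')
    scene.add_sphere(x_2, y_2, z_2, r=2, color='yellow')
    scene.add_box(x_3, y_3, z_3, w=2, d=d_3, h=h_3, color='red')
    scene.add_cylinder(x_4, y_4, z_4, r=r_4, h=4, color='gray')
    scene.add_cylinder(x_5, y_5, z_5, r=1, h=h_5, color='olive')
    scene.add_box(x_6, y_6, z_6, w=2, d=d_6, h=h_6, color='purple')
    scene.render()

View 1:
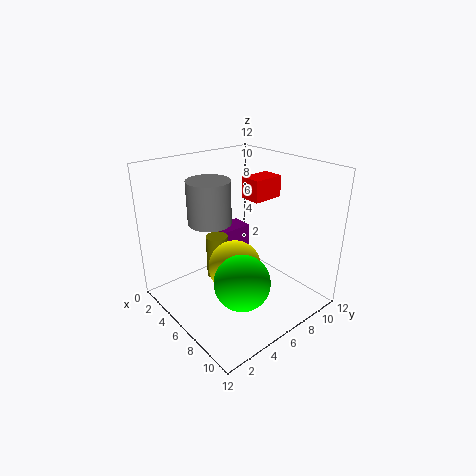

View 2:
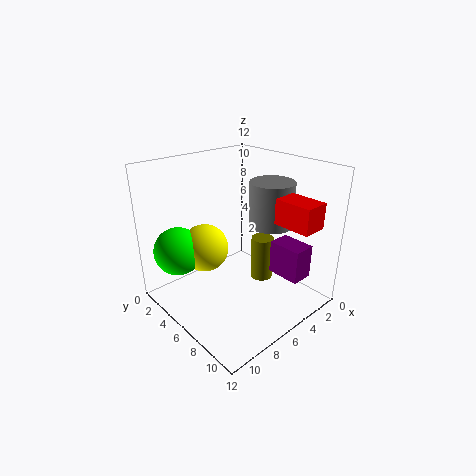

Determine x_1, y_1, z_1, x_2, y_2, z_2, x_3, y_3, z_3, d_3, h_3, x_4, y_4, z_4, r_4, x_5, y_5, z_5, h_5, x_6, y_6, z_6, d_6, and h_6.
x_1 = 10; y_1 = 3; z_1 = 5; x_2 = 8; y_2 = 4; z_2 = 5; x_3 = 3; y_3 = 9; z_3 = 8; d_3 = 3; h_3 = 2; x_4 = 2; y_4 = 6; z_4 = 6; r_4 = 2; x_5 = 3; y_5 = 6; z_5 = 1; h_5 = 4; x_6 = 1; y_6 = 7; z_6 = 2; d_6 = 3; h_6 = 3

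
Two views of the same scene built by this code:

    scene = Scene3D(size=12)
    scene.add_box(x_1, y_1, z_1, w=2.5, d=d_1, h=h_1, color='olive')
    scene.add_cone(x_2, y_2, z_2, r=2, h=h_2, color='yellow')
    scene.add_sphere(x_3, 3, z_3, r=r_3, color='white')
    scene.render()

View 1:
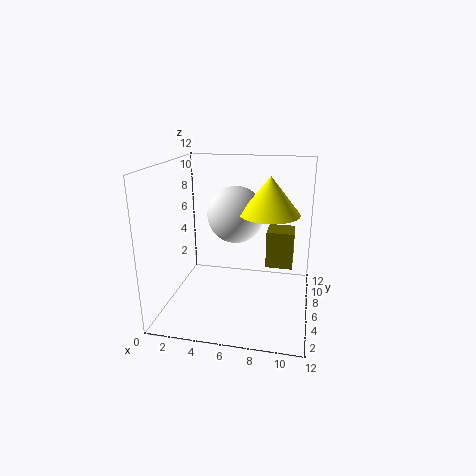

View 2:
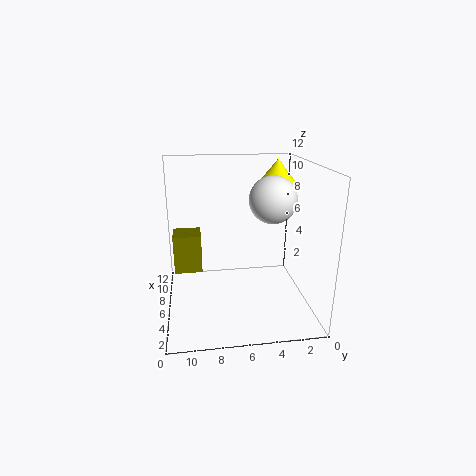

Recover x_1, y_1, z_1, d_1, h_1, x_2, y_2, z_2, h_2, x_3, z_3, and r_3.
x_1 = 8; y_1 = 9; z_1 = 2; d_1 = 2.5; h_1 = 3.5; x_2 = 9; y_2 = 2; z_2 = 9.5; h_2 = 2.5; x_3 = 6.5; z_3 = 9; r_3 = 2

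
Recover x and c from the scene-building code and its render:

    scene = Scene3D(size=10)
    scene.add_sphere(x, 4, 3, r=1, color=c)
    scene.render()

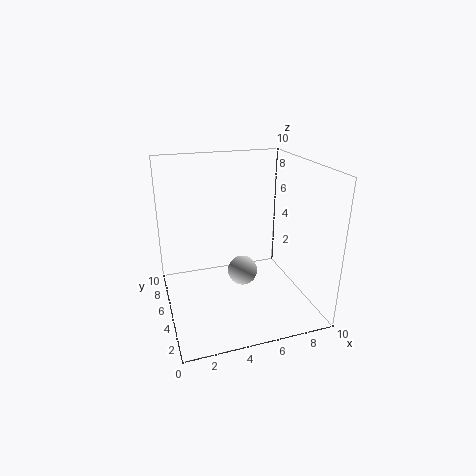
x = 5; c = 'lightgray'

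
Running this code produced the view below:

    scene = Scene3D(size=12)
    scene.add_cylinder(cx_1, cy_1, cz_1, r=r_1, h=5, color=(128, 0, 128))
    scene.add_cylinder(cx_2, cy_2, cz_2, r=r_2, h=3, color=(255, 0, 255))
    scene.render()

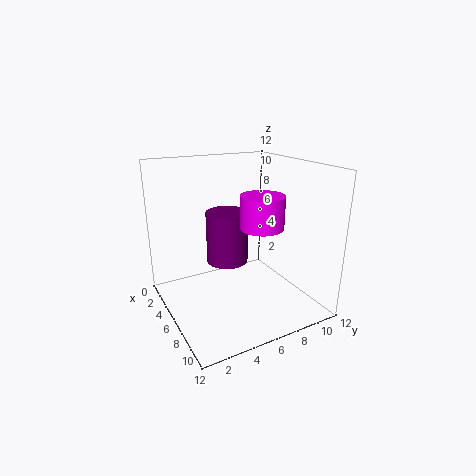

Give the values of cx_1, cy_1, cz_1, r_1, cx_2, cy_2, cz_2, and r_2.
cx_1 = 2; cy_1 = 7; cz_1 = 2; r_1 = 2; cx_2 = 5; cy_2 = 9; cz_2 = 6; r_2 = 2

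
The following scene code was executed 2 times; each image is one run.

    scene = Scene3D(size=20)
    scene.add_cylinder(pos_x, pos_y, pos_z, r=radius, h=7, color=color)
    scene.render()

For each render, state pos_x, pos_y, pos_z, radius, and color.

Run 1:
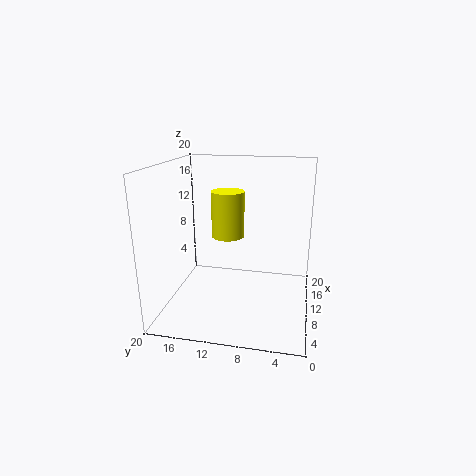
pos_x = 14.5
pos_y = 12.5
pos_z = 8.5
radius = 2.5
color = 'yellow'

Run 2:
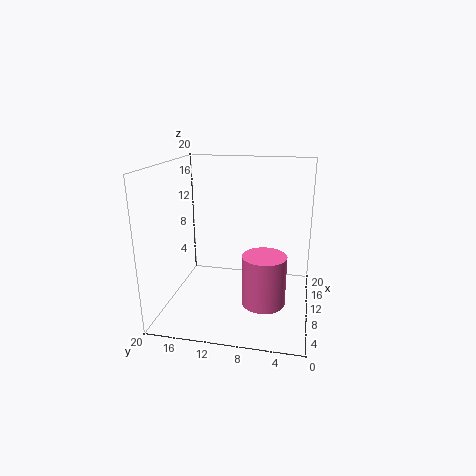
pos_x = 8
pos_y = 6
pos_z = 1.5
radius = 3
color = 'hotpink'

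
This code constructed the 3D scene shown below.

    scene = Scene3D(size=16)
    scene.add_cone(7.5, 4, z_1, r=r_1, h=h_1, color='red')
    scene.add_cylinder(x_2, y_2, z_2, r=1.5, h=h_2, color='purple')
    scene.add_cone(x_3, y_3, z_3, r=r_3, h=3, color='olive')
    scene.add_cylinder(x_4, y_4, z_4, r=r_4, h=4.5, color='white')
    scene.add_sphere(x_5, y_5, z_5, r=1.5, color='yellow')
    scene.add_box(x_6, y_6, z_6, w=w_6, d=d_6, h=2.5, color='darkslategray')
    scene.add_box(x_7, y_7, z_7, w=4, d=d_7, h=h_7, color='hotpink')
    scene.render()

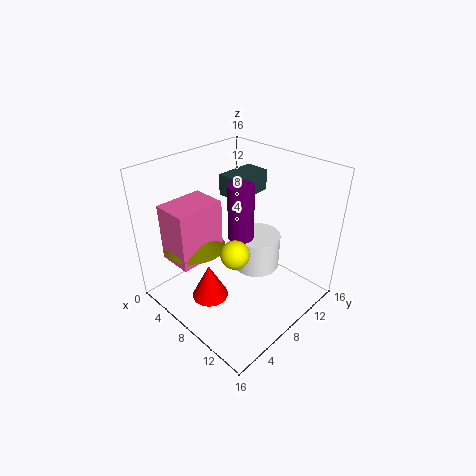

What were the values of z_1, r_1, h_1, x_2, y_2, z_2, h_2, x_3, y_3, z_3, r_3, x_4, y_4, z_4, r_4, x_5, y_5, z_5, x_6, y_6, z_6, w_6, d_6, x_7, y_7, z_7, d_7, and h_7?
z_1 = 2; r_1 = 2; h_1 = 4; x_2 = 7; y_2 = 9.5; z_2 = 7; h_2 = 6.5; x_3 = 4; y_3 = 5; z_3 = 6.5; r_3 = 3.5; x_4 = 6.5; y_4 = 13; z_4 = 1; r_4 = 3; x_5 = 10; y_5 = 5.5; z_5 = 8; x_6 = 3; y_6 = 10; z_6 = 11; w_6 = 3; d_6 = 5; x_7 = 2; y_7 = 2; z_7 = 5.5; d_7 = 5.5; h_7 = 6.5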